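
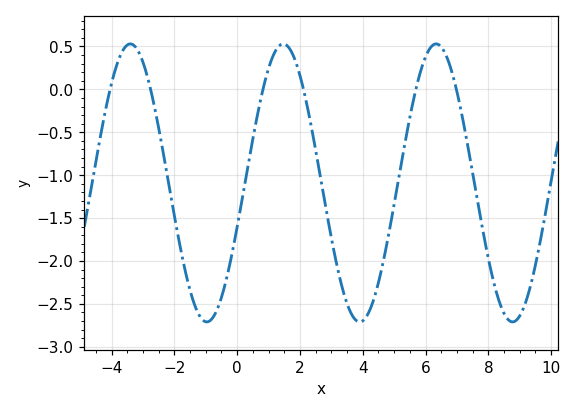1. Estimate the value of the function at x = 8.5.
-2.61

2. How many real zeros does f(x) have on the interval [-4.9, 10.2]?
6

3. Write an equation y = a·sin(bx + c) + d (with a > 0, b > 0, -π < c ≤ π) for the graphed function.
y = 1.62sin(1.29x - 0.322) - 1.09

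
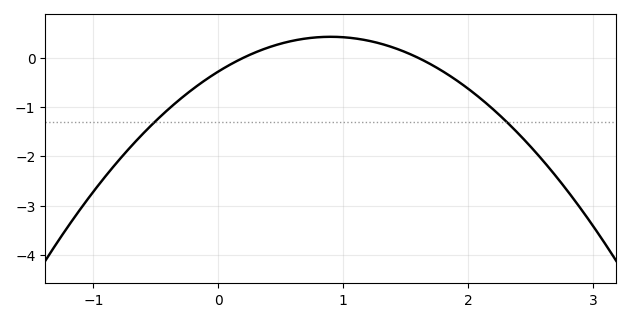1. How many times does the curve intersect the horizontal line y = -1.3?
2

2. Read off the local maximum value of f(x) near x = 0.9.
0.426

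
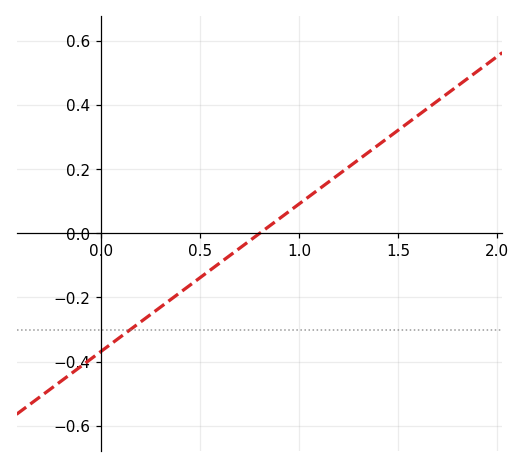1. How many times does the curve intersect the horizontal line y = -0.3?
1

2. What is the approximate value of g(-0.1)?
-0.414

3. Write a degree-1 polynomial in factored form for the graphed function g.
y = 0.46(x - 0.8)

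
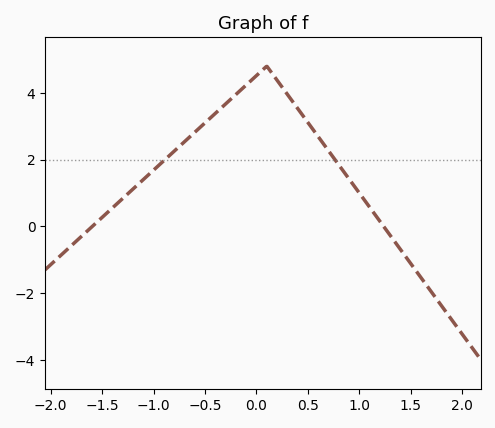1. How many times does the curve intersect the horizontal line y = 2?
2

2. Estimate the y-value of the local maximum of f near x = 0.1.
4.8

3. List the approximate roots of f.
-1.6, 1.2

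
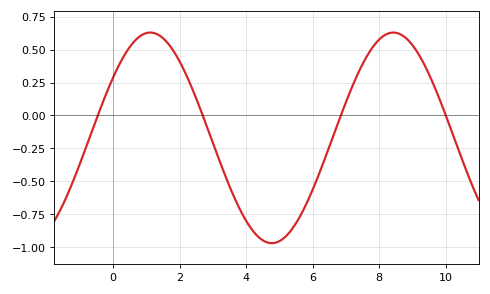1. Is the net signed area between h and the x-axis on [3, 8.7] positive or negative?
negative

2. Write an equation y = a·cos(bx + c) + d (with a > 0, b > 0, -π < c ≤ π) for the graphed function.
y = 0.8cos(0.86x - 0.96) - 0.17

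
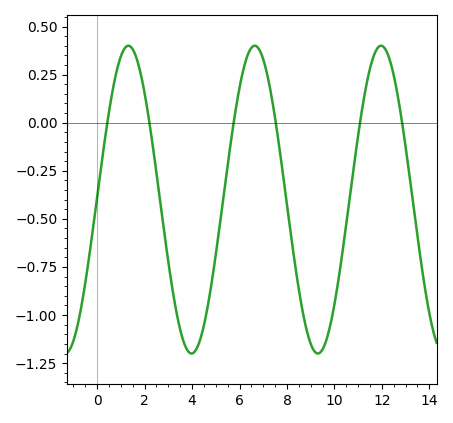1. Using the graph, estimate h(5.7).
-0.043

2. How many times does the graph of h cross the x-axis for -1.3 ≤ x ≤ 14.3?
6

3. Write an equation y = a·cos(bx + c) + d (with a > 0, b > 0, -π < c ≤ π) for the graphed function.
y = 0.8cos(1.18x - 1.55) - 0.4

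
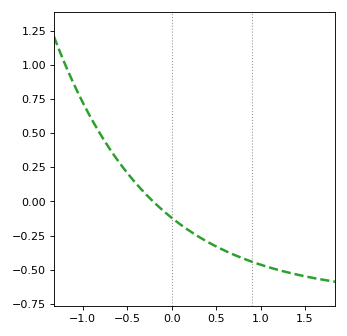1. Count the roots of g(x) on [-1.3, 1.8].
1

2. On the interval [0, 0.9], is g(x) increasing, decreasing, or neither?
decreasing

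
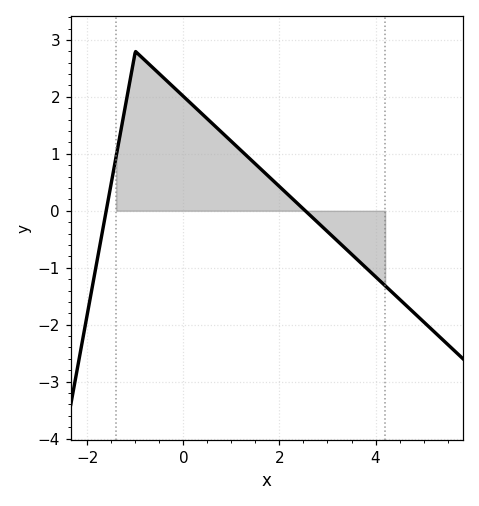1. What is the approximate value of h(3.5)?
-0.8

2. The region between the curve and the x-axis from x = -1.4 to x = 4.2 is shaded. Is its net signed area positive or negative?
positive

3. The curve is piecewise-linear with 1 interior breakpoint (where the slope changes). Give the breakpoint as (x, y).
(-1, 2.8)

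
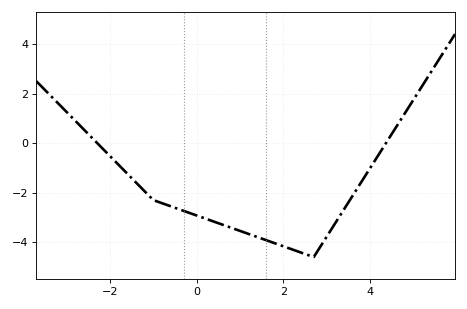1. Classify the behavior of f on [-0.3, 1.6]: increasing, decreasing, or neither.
decreasing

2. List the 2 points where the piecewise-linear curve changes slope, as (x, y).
(-1, -2.3); (2.7, -4.6)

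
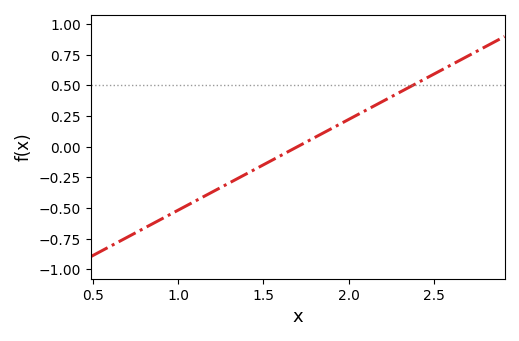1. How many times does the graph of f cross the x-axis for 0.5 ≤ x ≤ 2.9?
1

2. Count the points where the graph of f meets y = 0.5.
1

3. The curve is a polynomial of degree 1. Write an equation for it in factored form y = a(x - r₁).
y = 0.74(x - 1.7)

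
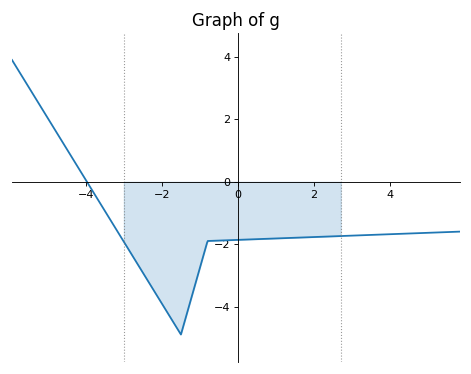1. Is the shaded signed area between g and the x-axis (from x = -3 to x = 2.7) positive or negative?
negative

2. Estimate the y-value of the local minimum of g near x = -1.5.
-4.89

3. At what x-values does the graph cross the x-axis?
-3.97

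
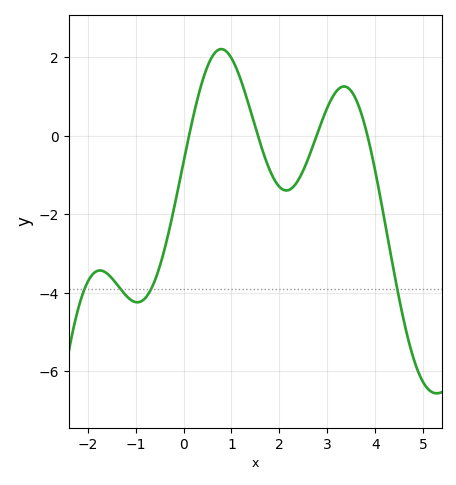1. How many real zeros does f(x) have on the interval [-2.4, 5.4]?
4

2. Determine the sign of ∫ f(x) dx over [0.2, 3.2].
positive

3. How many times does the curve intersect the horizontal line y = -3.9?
4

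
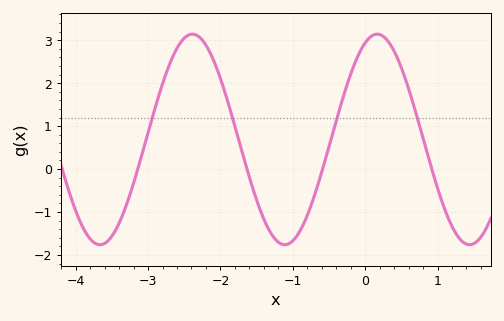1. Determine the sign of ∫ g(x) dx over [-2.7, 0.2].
positive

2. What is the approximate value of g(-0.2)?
2.21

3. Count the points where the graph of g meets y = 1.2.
4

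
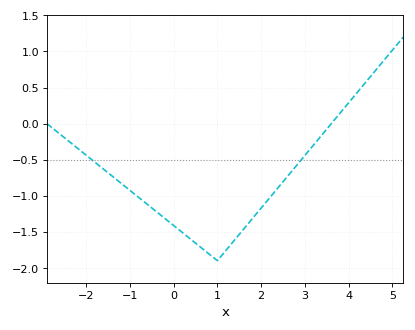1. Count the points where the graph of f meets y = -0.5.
2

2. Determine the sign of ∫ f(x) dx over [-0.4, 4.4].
negative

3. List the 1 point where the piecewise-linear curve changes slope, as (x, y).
(1, -1.9)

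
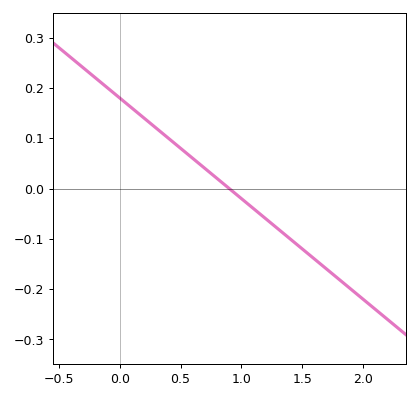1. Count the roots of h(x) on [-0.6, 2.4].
1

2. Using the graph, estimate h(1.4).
-0.1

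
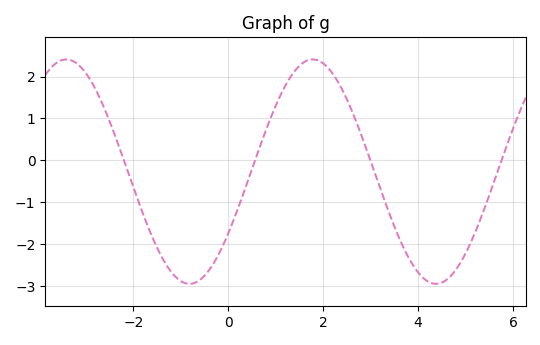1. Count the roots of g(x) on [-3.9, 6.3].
4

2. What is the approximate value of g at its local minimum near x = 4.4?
-2.95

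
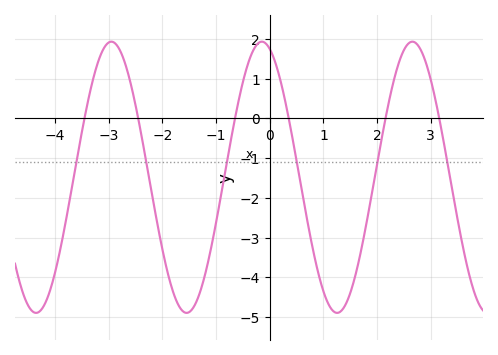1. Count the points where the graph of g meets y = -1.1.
6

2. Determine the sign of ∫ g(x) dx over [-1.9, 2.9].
negative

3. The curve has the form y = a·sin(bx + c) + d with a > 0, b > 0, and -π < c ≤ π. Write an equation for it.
y = 3.41sin(2.2x + 1.9) - 1.48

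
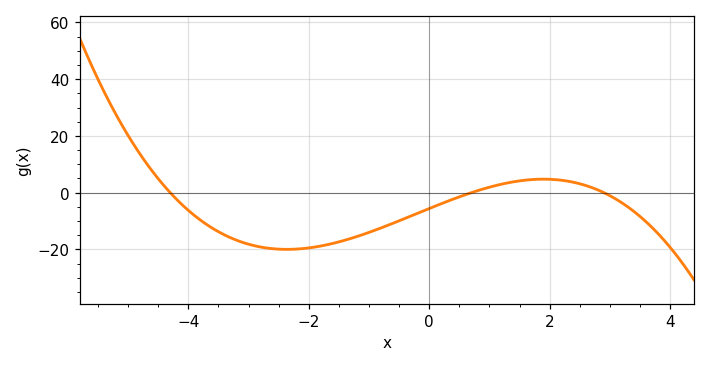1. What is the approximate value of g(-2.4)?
-20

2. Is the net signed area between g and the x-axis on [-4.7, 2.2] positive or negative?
negative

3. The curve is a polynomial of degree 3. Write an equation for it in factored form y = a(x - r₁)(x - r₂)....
y = -0.64(x + 4.3)(x - 0.7)(x - 2.9)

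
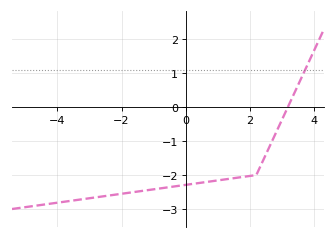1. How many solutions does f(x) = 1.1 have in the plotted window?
1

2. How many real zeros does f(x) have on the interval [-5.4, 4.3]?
1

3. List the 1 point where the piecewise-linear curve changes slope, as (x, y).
(2.2, -2)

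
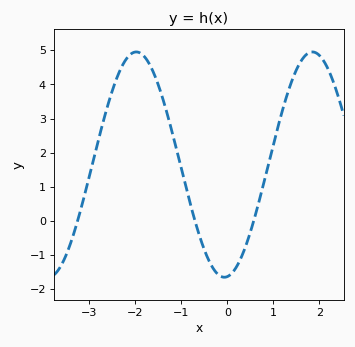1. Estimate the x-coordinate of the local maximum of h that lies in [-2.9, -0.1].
-1.98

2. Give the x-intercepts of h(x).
-3.26, -0.705, 0.572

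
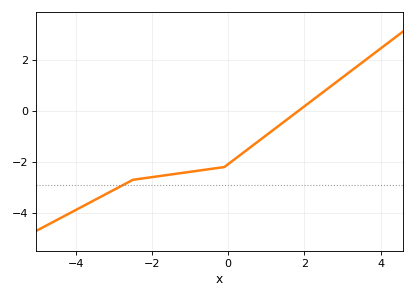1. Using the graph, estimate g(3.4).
1.8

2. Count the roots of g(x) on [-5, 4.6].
1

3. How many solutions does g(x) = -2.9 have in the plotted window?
1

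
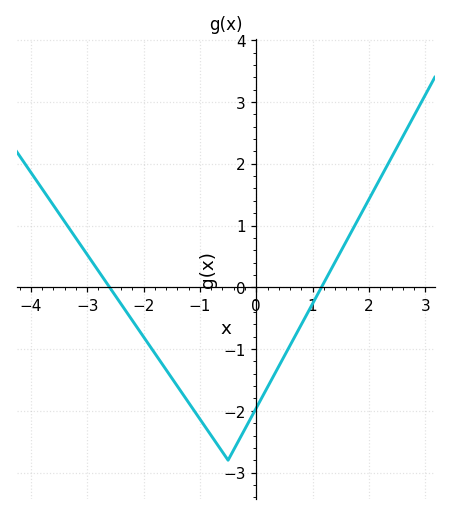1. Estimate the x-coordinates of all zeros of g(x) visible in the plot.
-2.6, 1.2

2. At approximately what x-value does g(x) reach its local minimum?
-0.5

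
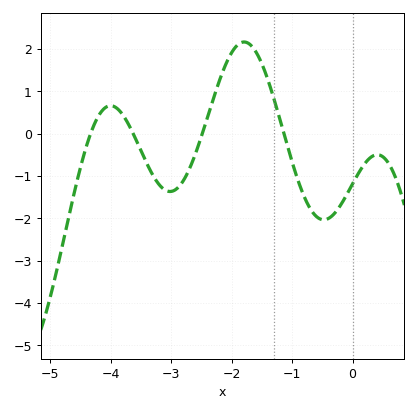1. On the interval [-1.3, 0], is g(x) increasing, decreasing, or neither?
neither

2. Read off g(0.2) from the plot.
-0.7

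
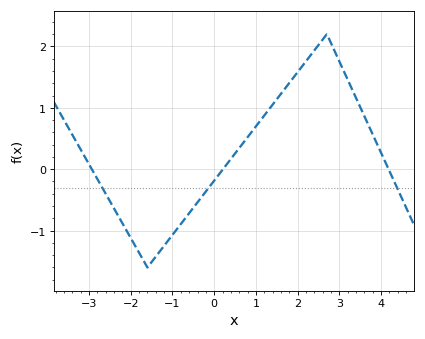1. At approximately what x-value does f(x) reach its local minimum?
-1.6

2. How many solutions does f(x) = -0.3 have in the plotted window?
3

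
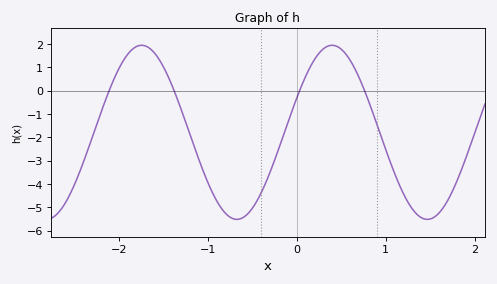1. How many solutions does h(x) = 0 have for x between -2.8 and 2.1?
4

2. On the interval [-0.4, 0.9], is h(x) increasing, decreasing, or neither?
neither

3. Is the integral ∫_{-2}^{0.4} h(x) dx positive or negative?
negative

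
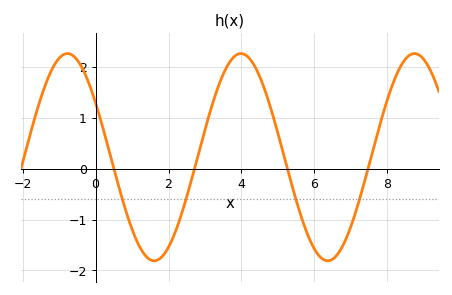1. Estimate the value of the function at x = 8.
1.4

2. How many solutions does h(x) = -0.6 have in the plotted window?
4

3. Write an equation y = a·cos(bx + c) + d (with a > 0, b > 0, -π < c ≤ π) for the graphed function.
y = 2.04cos(1.3x + 1) + 0.23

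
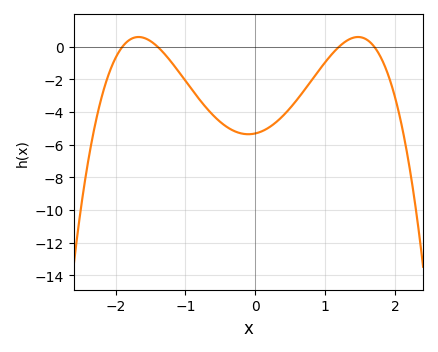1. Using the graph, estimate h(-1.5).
0.4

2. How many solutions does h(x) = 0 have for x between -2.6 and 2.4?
4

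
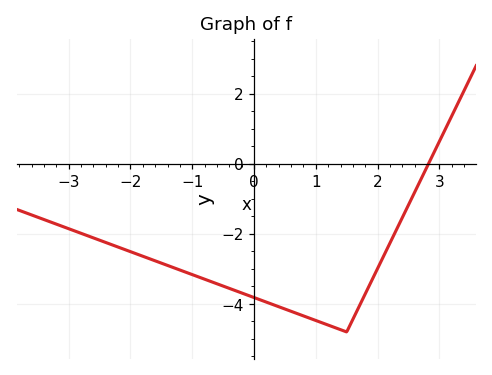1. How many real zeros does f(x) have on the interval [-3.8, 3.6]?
1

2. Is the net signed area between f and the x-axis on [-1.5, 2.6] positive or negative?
negative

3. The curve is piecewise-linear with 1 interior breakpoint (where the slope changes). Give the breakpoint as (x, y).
(1.5, -4.8)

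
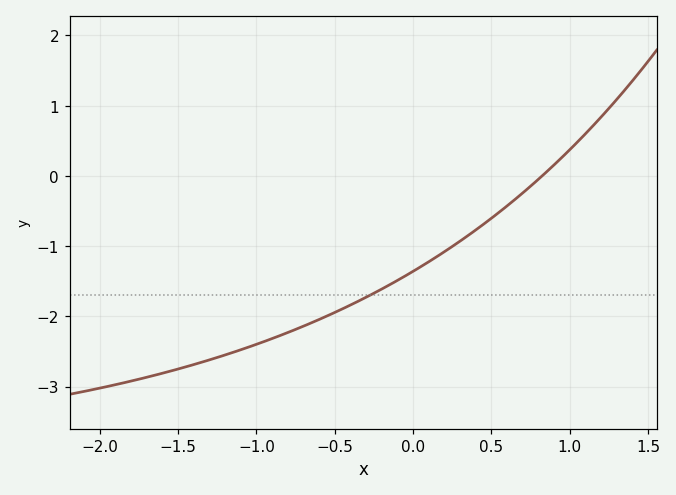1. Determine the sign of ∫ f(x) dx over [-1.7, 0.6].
negative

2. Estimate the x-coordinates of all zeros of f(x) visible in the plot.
0.8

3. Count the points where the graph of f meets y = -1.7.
1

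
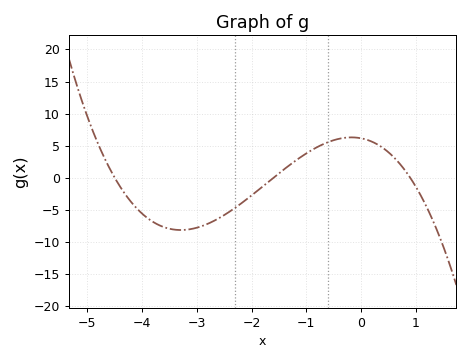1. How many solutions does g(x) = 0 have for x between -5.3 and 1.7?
3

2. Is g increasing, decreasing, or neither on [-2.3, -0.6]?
increasing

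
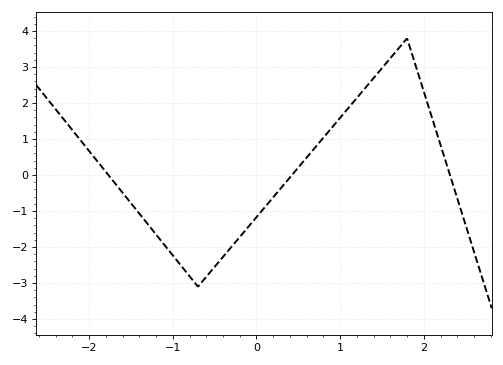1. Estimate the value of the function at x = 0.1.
-0.9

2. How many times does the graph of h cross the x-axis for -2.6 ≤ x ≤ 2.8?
3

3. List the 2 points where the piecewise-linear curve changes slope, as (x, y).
(-0.7, -3.1); (1.8, 3.8)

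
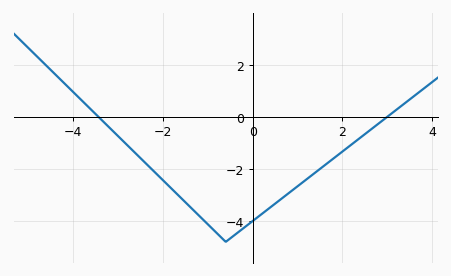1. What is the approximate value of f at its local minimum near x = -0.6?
-4.8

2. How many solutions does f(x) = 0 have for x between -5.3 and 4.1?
2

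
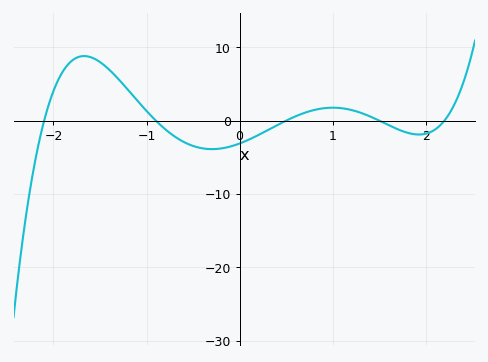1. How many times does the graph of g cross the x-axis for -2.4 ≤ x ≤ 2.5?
5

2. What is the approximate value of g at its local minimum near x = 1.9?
-1.89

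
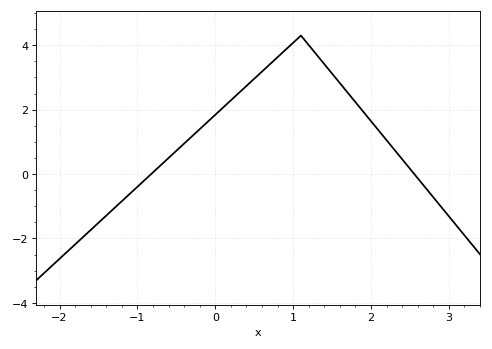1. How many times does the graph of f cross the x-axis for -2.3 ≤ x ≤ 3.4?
2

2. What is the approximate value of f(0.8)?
3.63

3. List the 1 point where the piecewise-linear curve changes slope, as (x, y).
(1.1, 4.3)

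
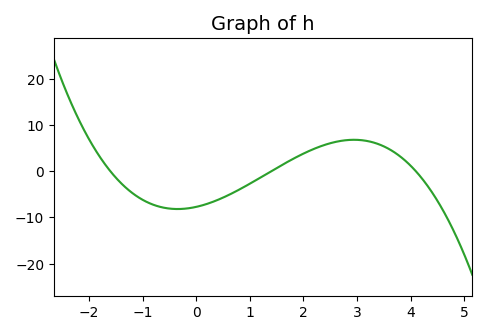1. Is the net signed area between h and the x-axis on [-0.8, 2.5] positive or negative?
negative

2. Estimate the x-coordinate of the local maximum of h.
2.95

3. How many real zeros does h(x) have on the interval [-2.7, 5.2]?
3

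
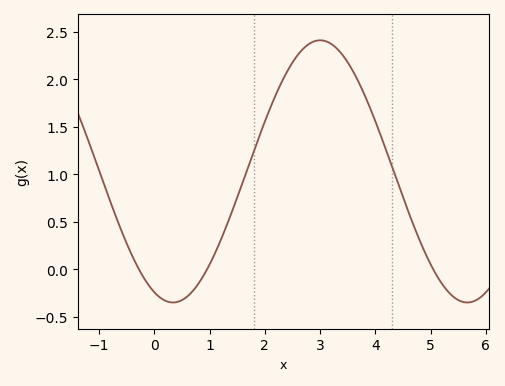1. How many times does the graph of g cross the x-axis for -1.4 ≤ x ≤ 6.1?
3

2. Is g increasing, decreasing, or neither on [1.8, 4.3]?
neither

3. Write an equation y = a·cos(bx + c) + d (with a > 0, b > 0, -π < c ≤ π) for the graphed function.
y = 1.38cos(1.2x + 2.7) + 1.03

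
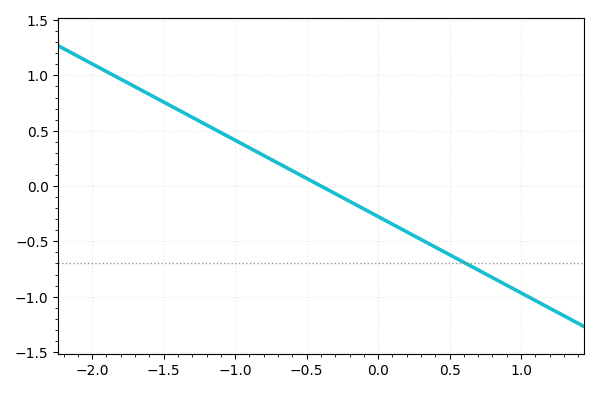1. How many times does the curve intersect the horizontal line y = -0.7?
1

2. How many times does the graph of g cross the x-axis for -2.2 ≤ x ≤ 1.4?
1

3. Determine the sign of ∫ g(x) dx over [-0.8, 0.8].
negative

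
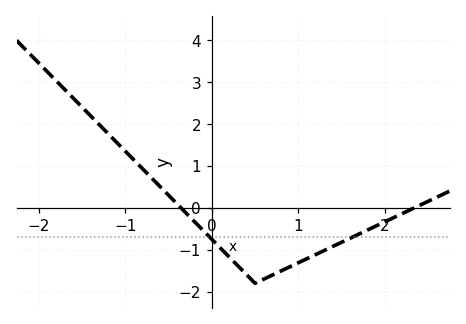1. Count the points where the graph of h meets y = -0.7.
2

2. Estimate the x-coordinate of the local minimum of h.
0.5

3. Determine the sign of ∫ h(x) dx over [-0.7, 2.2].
negative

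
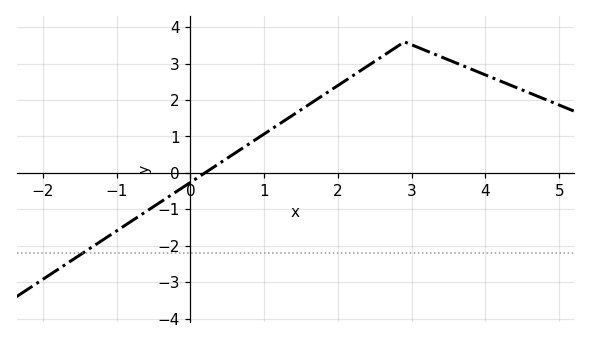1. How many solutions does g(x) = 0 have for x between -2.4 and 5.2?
1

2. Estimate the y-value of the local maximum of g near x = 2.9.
3.6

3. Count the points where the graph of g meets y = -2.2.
1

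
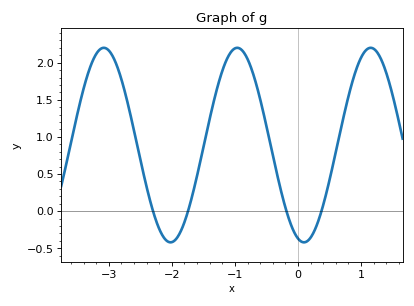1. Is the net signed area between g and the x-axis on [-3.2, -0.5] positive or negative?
positive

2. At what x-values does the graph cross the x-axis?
-2.3, -1.7, -0.2, 0.4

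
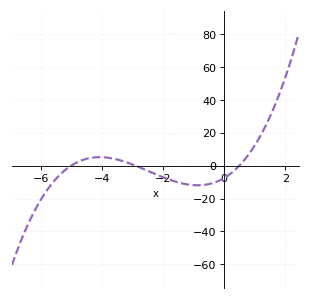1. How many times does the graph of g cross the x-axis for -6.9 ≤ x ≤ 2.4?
3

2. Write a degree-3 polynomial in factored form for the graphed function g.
y = 1.04(x + 5)(x + 2.9)(x - 0.5)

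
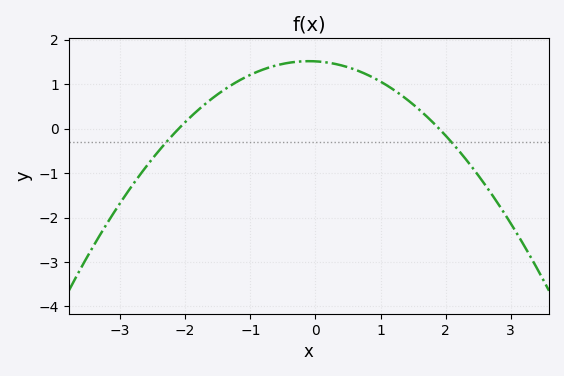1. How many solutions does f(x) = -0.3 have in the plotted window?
2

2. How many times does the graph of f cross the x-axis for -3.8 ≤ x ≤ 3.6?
2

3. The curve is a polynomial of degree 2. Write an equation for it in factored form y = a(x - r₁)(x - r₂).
y = -0.38(x + 2.1)(x - 1.9)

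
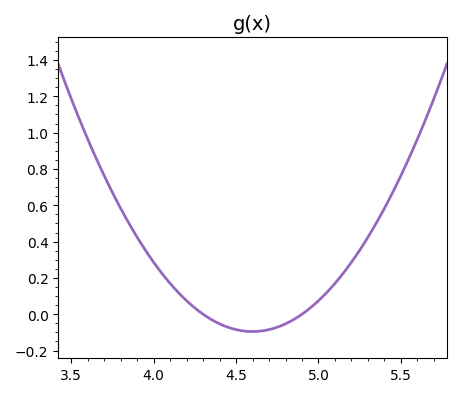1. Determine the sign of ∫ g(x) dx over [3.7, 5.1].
positive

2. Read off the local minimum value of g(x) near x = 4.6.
-0.095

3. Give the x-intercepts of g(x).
4.3, 4.9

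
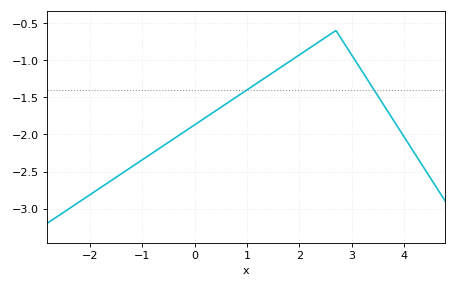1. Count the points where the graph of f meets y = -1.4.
2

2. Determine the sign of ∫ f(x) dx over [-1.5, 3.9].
negative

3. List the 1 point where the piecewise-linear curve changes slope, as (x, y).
(2.7, -0.6)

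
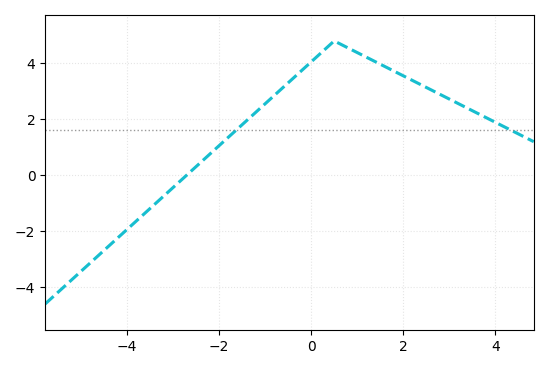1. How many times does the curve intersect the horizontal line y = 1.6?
2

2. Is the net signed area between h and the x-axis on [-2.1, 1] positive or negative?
positive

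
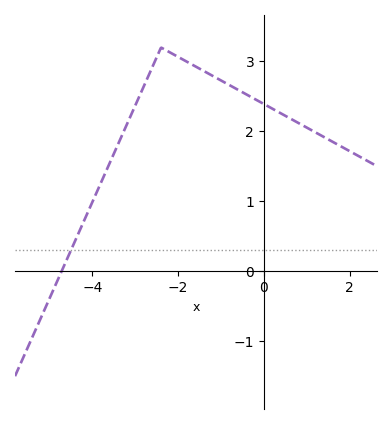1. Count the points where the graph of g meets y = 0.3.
1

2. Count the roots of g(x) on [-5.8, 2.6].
1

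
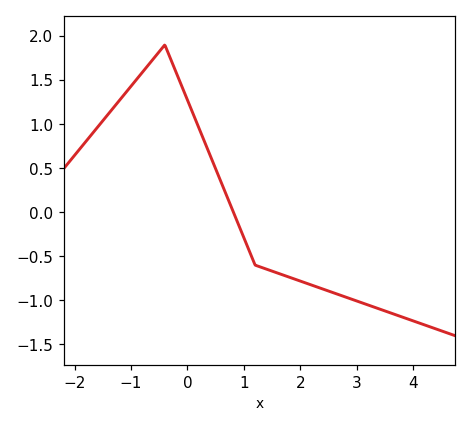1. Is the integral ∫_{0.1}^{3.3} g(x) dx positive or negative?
negative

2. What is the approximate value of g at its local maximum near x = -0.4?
1.9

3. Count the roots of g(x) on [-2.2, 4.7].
1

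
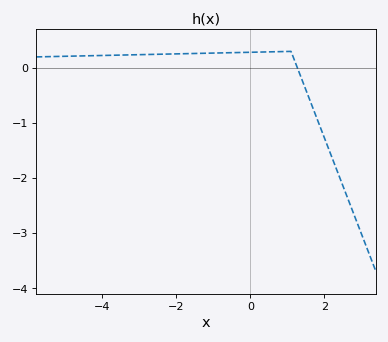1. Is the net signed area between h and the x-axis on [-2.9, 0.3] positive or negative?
positive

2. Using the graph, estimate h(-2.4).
0.249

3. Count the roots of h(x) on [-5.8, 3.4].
1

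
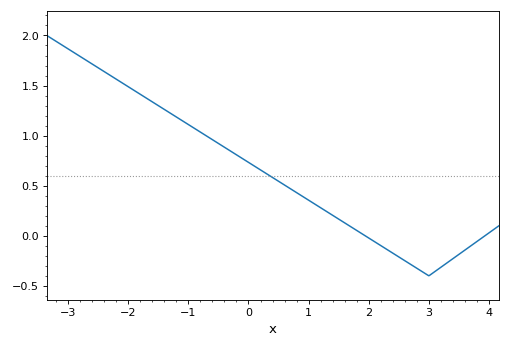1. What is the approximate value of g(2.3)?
-0.15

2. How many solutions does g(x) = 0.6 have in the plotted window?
1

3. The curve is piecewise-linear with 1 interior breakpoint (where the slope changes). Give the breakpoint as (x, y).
(3, -0.4)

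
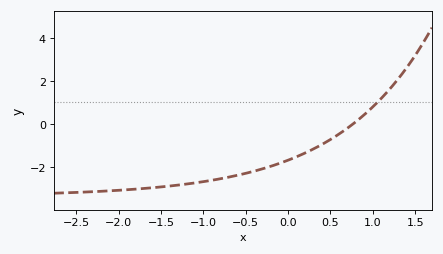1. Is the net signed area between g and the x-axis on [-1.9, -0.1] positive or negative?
negative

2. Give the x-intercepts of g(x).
0.8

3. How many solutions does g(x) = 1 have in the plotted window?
1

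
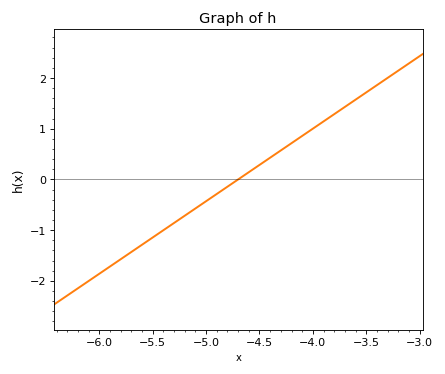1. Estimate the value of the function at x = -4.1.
0.858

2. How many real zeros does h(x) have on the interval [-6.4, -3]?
1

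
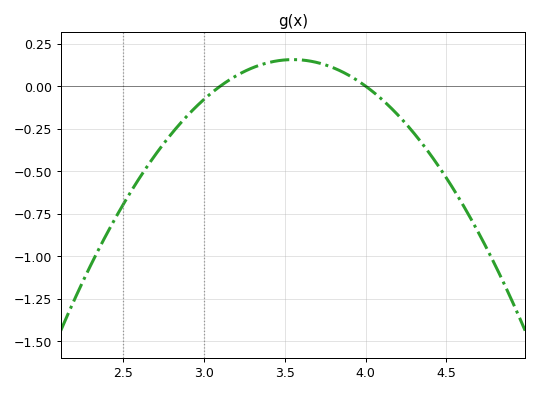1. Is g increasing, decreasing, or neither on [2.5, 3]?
increasing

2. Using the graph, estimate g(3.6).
0.16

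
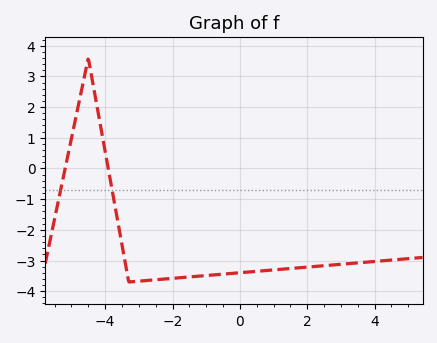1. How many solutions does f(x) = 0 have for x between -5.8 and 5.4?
2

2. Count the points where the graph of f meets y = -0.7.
2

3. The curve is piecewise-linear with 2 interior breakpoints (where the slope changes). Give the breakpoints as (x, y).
(-4.5, 3.6); (-3.3, -3.7)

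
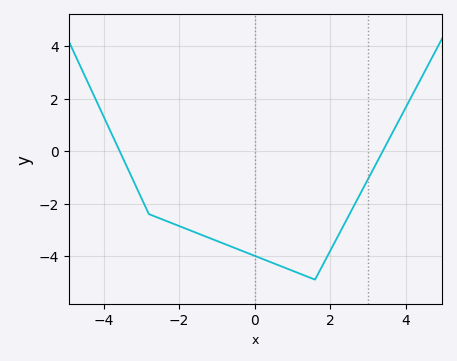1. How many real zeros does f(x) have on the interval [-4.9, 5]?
2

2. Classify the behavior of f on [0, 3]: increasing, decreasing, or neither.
neither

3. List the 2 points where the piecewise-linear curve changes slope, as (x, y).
(-2.8, -2.4); (1.6, -4.9)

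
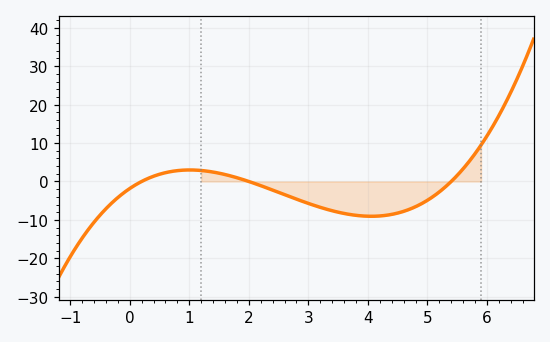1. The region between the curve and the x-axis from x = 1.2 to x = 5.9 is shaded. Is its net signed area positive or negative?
negative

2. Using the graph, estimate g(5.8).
7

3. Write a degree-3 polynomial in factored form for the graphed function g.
y = 0.85(x - 0.2)(x - 2)(x - 5.4)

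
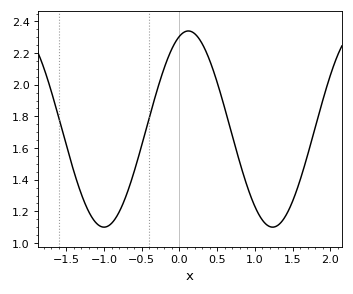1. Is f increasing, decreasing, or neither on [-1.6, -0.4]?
neither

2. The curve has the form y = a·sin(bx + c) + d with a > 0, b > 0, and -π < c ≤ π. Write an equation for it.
y = 0.62sin(2.81x + 1.24) + 1.72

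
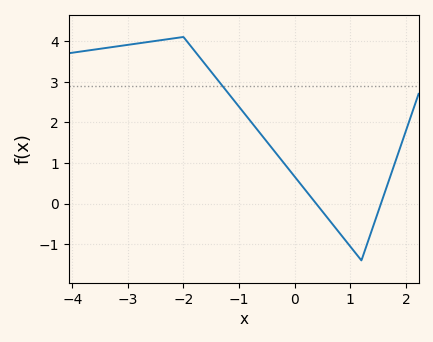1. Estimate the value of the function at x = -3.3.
3.85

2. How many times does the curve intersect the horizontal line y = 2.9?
1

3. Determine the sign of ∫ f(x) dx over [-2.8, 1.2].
positive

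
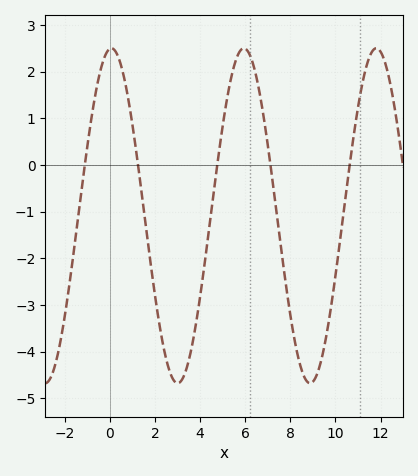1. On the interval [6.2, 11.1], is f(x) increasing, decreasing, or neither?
neither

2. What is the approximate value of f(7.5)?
-1.5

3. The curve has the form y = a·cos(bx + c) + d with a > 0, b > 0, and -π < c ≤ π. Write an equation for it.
y = 3.59cos(1.1x - 0.07) - 1.09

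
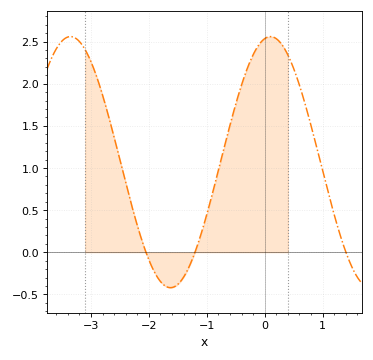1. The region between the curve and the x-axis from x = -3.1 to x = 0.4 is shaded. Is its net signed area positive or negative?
positive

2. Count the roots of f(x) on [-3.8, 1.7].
3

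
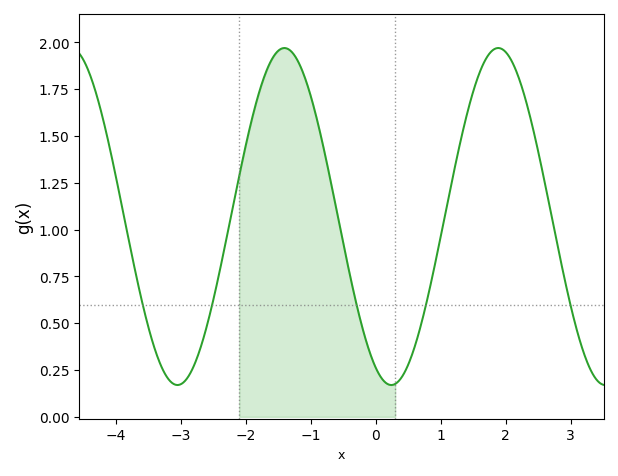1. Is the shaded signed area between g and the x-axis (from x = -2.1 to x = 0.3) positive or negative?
positive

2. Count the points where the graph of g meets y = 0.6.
5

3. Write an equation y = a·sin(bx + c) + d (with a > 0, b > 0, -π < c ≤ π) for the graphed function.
y = 0.9sin(1.91x - 2.03) + 1.07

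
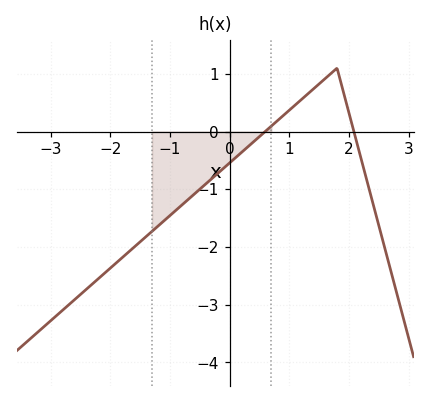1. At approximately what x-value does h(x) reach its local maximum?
1.8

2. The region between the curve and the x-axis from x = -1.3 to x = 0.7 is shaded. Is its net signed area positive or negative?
negative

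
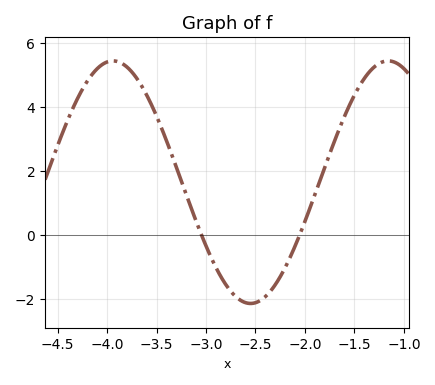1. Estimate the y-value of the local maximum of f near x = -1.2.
5.45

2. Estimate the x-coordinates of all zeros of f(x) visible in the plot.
-3.04, -2.06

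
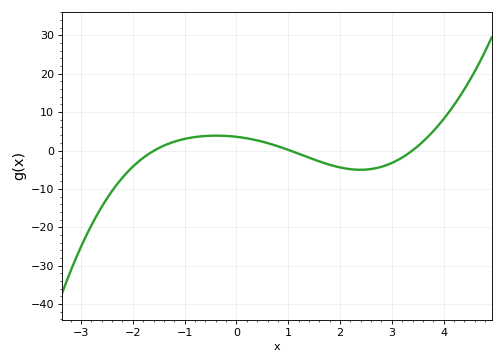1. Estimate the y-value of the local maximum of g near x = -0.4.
4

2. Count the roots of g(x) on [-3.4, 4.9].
3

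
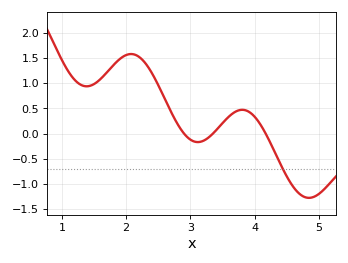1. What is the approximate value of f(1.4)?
0.94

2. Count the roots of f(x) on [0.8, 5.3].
3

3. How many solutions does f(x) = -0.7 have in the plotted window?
1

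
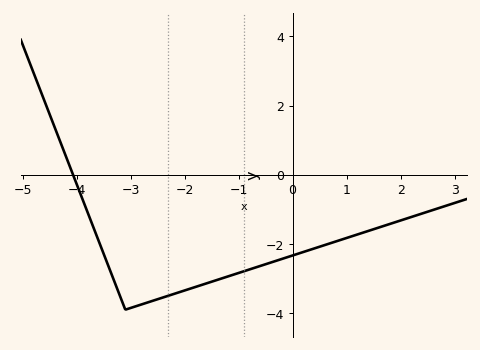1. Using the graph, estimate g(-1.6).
-3.14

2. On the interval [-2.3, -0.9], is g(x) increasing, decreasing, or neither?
increasing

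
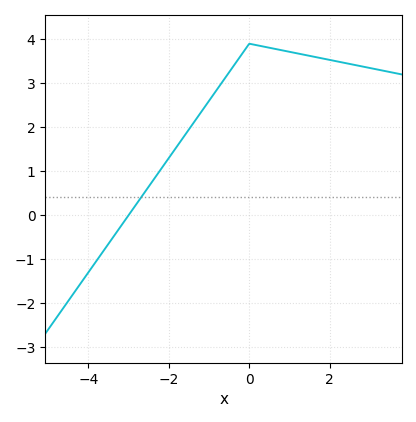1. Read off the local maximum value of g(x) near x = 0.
3.9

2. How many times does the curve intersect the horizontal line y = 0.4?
1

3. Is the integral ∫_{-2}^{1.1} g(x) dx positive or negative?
positive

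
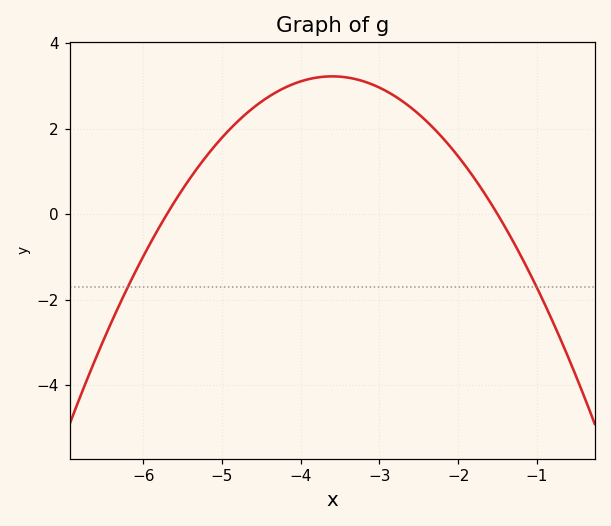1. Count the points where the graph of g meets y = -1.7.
2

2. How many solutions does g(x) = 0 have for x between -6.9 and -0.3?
2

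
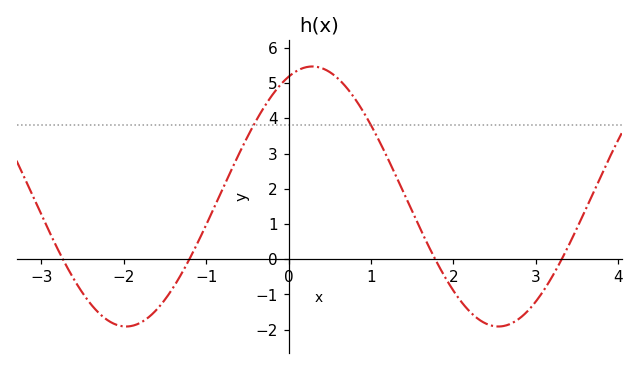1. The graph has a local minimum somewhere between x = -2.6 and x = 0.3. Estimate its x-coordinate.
-1.97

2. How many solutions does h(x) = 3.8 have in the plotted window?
2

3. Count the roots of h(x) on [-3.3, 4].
4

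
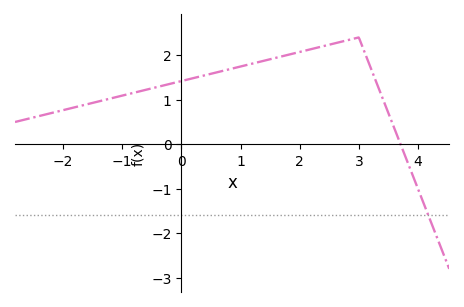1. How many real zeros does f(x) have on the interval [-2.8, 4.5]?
1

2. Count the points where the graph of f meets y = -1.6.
1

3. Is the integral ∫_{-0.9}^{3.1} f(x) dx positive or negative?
positive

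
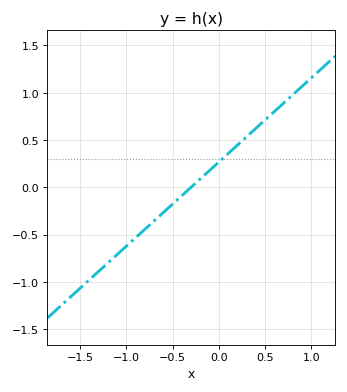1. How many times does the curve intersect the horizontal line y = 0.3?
1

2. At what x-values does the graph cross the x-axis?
-0.3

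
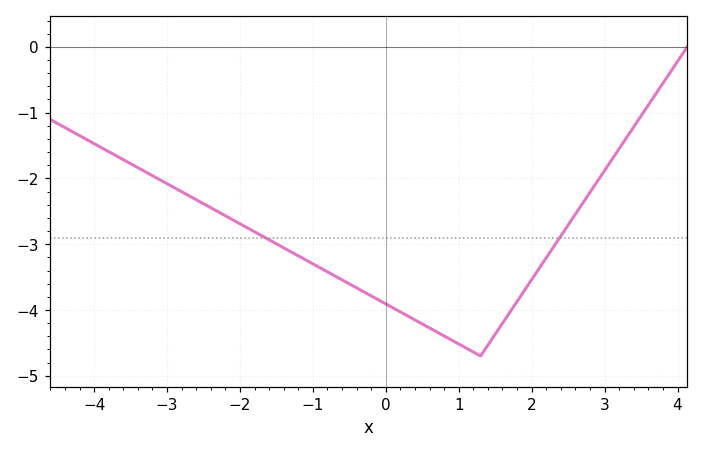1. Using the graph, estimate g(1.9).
-3.7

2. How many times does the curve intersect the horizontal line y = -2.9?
2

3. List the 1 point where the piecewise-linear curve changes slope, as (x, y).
(1.3, -4.7)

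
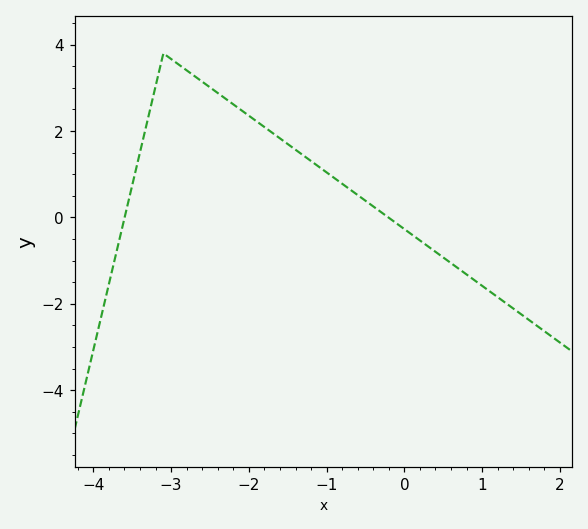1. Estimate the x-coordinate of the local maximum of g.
-3.1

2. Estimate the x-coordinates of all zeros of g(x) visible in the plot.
-3.6, -0.205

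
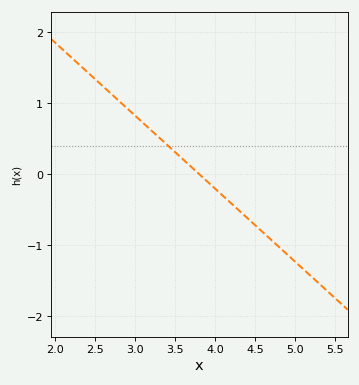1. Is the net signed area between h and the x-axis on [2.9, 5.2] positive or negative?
negative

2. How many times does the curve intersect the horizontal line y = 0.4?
1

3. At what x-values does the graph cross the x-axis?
3.8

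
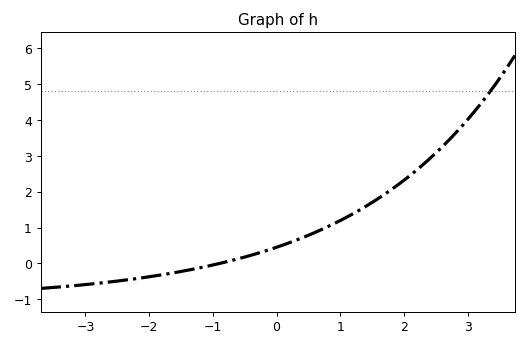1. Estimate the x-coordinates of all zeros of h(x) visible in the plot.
-0.891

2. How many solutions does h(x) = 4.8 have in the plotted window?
1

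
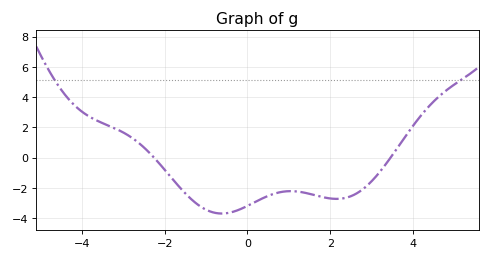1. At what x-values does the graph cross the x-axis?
-2.25, 3.46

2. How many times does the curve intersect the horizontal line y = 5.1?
2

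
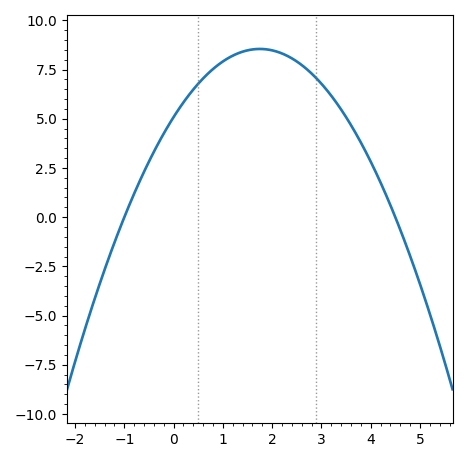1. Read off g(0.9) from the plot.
7.73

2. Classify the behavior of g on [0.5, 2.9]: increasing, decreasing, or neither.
neither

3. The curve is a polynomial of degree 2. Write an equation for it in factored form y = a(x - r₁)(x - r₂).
y = -1.13(x + 1)(x - 4.5)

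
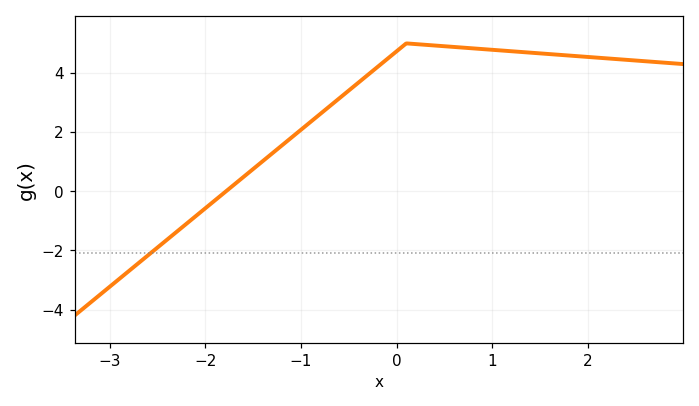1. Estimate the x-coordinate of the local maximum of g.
0.102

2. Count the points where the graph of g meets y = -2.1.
1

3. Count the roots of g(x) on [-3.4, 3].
1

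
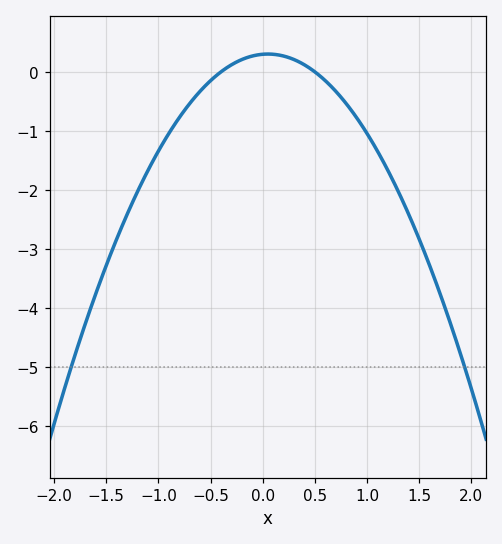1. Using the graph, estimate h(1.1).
-1.34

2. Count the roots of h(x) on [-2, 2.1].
2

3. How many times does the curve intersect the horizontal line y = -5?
2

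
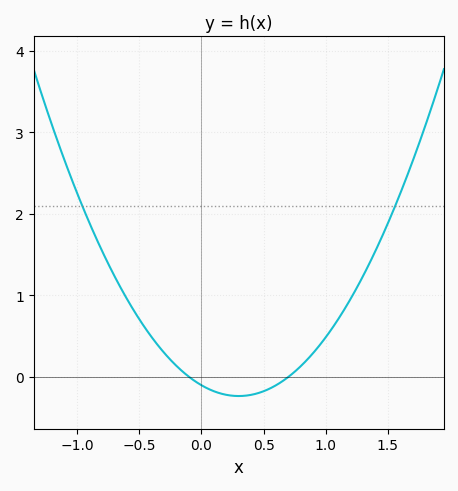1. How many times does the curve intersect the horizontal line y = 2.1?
2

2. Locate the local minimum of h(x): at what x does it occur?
0.3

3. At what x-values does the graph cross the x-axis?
-0.1, 0.7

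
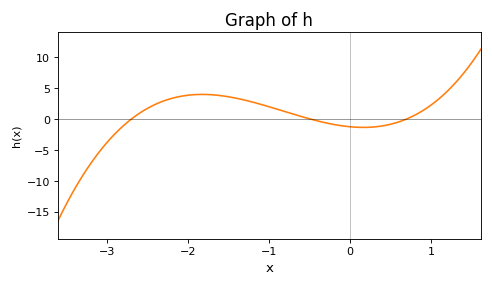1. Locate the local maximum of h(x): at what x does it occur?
-1.83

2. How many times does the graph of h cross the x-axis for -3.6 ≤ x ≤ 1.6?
3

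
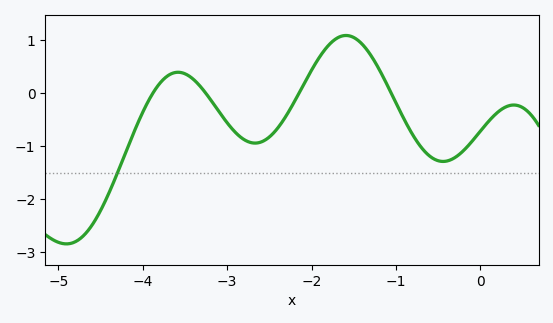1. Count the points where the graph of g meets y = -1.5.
1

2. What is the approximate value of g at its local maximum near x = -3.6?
0.4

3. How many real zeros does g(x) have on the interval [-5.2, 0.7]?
4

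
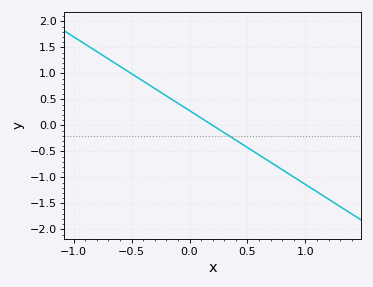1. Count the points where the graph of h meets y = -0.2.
1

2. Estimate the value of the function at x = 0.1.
0.15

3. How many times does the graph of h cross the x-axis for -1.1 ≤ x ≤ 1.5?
1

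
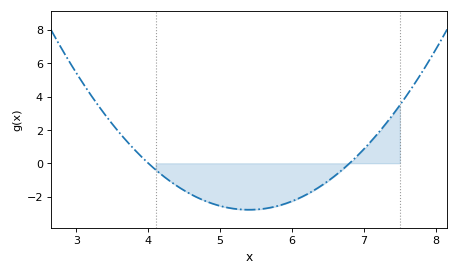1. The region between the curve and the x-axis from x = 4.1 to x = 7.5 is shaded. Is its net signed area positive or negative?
negative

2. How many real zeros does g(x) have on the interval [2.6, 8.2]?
2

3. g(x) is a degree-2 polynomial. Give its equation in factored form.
y = 1.42(x - 4)(x - 6.8)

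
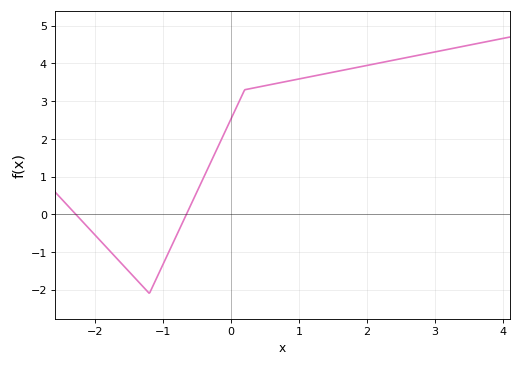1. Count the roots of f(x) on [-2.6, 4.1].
2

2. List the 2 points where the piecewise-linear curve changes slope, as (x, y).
(-1.2, -2.1); (0.2, 3.3)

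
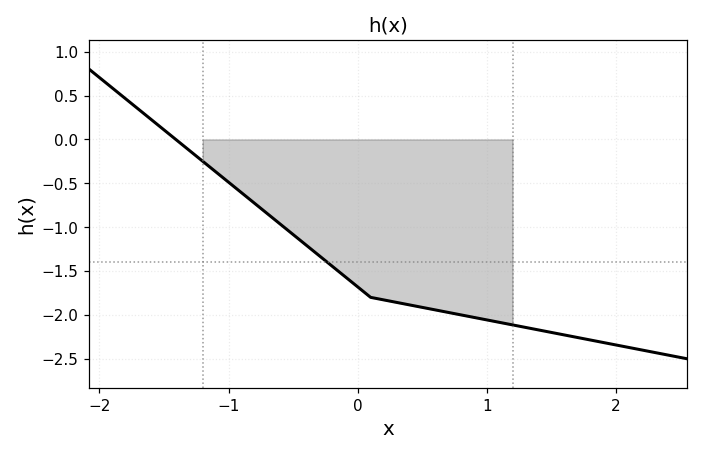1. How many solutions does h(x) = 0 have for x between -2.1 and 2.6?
1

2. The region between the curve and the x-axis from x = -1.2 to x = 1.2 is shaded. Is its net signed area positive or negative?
negative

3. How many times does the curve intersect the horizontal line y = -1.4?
1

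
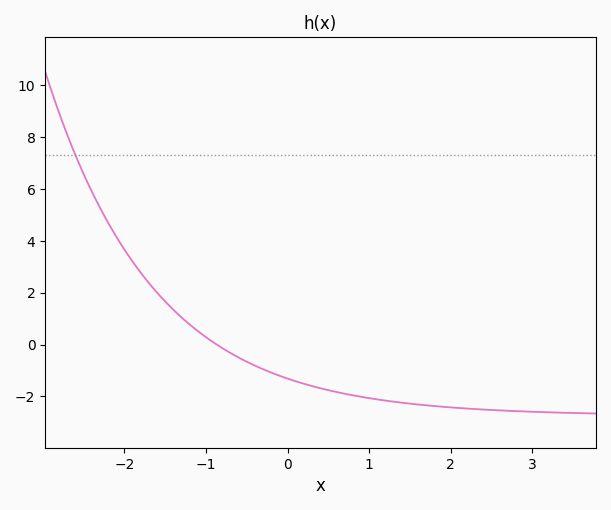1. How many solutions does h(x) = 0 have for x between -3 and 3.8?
1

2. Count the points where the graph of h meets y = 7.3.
1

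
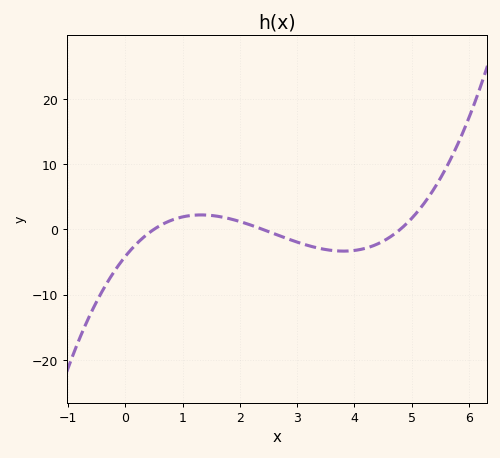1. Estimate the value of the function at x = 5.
1.68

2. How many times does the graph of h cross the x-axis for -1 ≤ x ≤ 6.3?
3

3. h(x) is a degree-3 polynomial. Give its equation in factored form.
y = 0.72(x - 0.5)(x - 2.4)(x - 4.8)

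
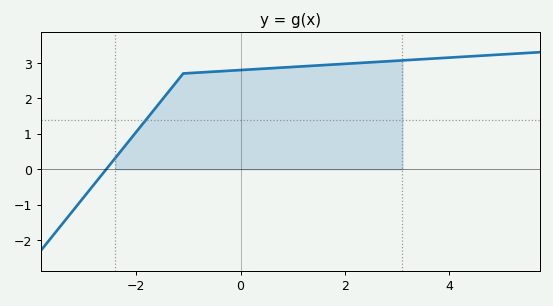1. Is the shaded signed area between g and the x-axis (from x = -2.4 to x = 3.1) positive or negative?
positive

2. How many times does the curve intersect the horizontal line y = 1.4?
1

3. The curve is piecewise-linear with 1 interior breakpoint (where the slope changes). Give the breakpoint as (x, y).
(-1.1, 2.7)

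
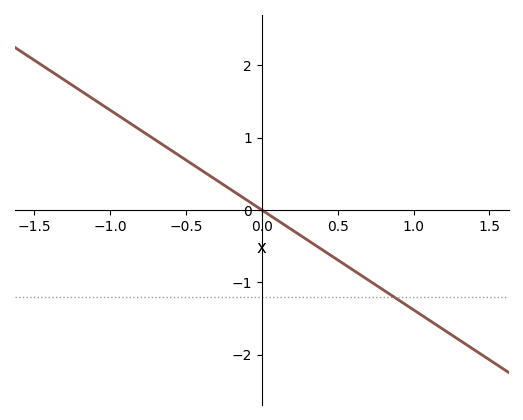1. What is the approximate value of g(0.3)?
-0.414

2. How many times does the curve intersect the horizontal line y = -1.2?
1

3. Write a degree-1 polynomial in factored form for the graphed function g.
y = -1.38(x - 0)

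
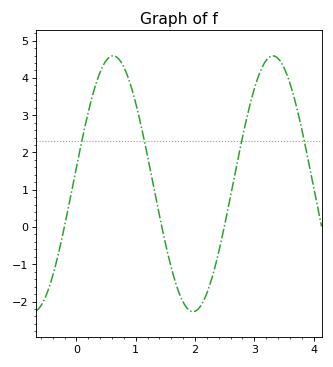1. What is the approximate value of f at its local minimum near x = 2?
-2.3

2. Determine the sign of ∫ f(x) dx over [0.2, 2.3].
positive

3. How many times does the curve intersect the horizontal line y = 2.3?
4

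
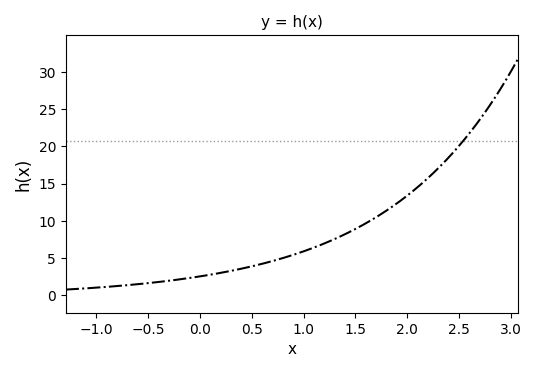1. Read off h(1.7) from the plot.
10.5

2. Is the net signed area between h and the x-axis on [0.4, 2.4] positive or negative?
positive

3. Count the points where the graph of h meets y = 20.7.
1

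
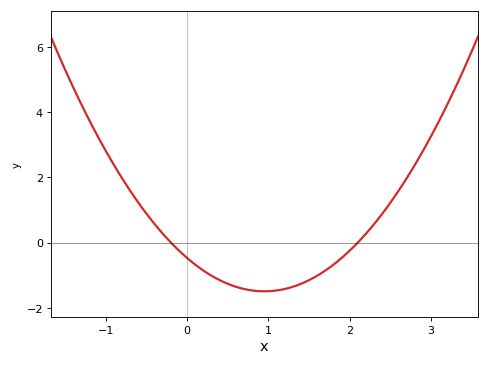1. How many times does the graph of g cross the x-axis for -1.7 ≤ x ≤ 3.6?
2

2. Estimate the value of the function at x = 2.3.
0.565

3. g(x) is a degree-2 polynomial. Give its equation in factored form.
y = 1.13(x + 0.2)(x - 2.1)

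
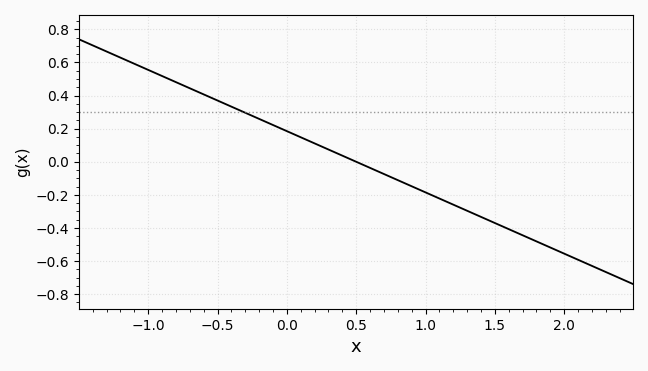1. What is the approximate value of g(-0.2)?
0.259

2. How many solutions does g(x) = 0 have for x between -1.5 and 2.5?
1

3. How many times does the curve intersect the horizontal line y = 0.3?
1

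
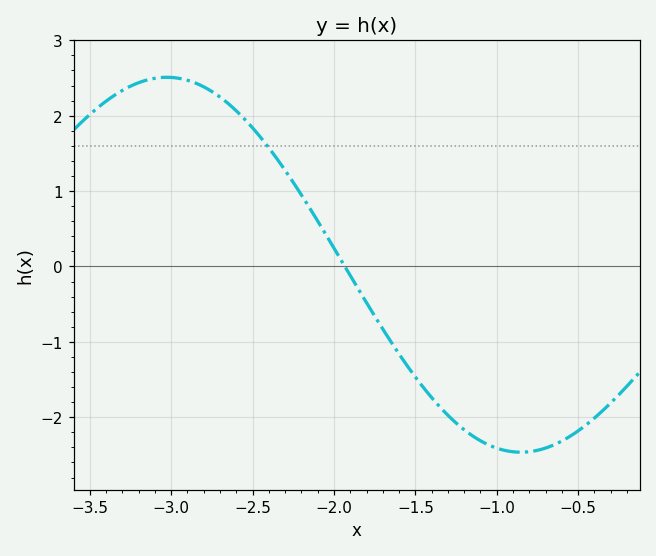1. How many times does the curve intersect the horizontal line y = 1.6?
1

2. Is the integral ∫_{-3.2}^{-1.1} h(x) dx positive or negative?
positive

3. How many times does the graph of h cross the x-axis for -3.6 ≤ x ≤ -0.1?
1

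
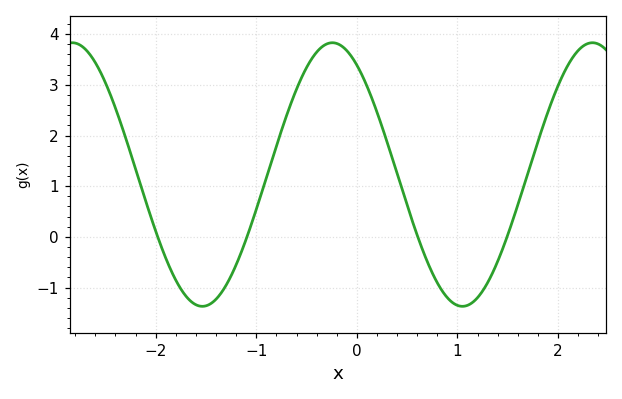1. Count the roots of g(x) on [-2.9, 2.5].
4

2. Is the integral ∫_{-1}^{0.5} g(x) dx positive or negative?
positive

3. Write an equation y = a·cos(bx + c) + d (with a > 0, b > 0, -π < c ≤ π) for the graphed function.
y = 2.6cos(2.43x + 0.592) + 1.23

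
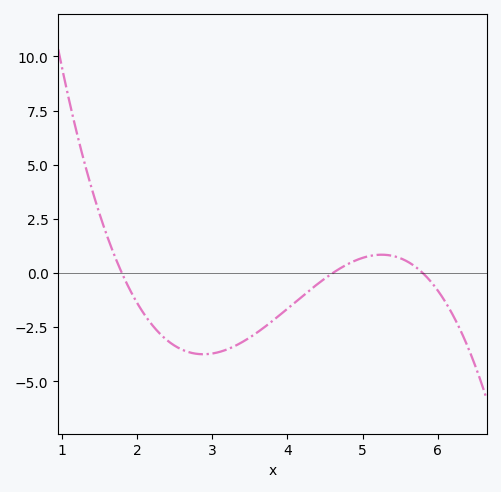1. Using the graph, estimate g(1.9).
-0.8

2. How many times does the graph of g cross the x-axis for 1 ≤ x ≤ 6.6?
3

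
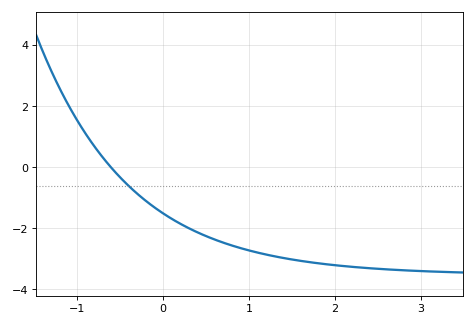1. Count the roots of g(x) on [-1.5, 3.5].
1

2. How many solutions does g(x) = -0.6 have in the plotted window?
1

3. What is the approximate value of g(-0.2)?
-1.1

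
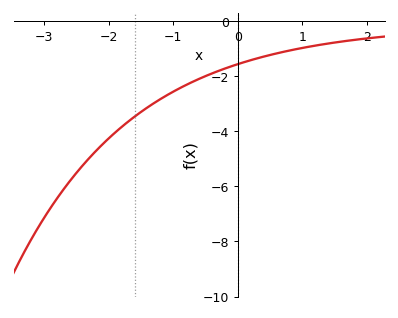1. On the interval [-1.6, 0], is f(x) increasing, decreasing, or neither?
increasing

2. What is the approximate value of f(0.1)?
-1.4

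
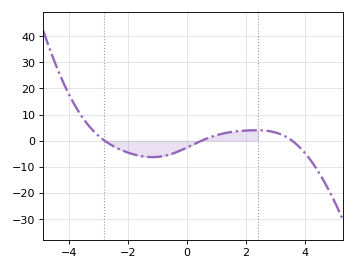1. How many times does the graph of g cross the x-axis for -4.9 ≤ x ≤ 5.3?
3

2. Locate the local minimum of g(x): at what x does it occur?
-1.2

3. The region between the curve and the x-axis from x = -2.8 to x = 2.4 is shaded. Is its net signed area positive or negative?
negative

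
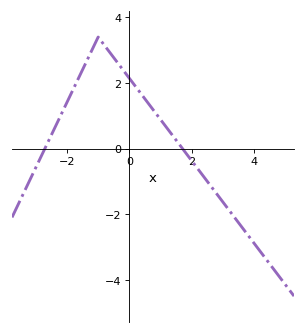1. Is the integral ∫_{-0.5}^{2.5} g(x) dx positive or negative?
positive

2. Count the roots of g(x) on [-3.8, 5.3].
2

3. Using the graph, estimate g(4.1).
-3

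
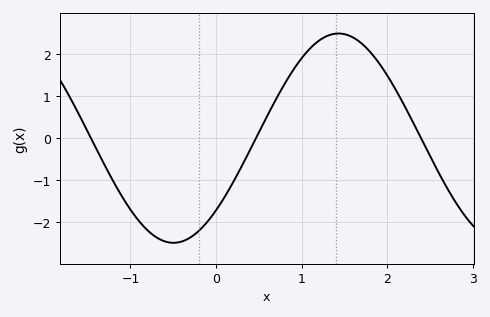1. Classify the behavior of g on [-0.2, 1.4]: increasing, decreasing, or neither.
increasing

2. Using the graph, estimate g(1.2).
2.33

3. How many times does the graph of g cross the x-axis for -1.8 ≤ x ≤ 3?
3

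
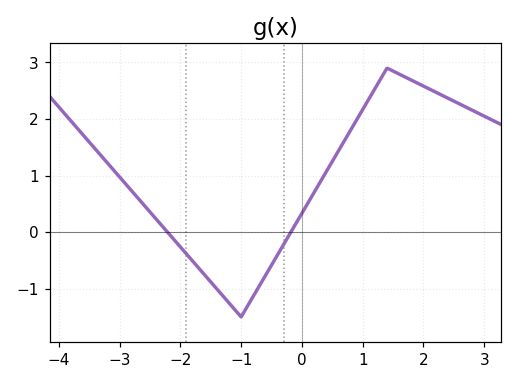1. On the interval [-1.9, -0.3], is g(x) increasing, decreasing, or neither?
neither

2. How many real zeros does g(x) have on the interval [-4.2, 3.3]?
2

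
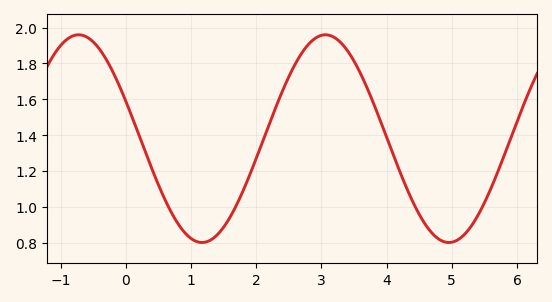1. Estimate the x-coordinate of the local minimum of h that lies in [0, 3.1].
1.2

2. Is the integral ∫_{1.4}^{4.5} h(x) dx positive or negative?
positive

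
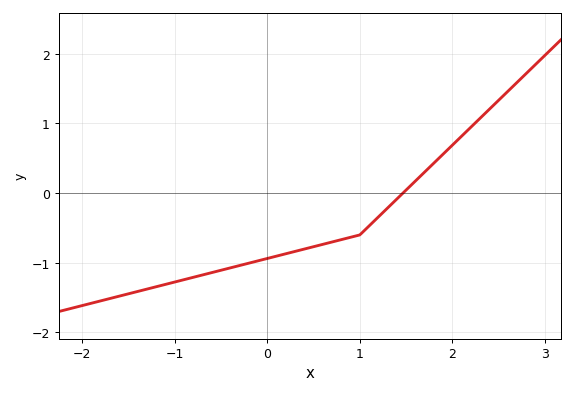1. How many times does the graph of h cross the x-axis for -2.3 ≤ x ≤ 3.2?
1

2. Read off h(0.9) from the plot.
-0.634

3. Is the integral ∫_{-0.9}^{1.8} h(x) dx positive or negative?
negative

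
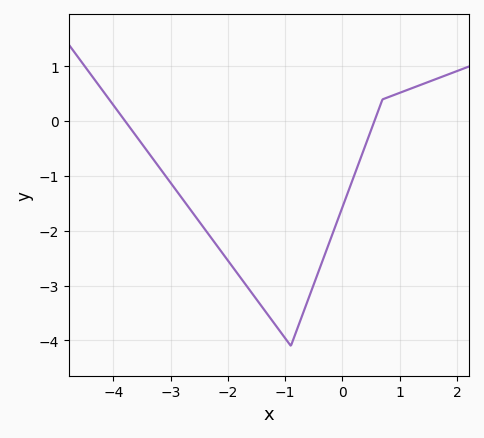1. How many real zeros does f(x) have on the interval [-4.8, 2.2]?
2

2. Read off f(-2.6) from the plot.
-1.7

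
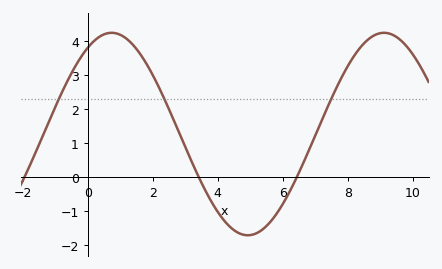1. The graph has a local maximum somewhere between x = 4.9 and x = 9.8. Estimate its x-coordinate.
9.2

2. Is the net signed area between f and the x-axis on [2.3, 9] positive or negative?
positive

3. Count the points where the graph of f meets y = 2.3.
3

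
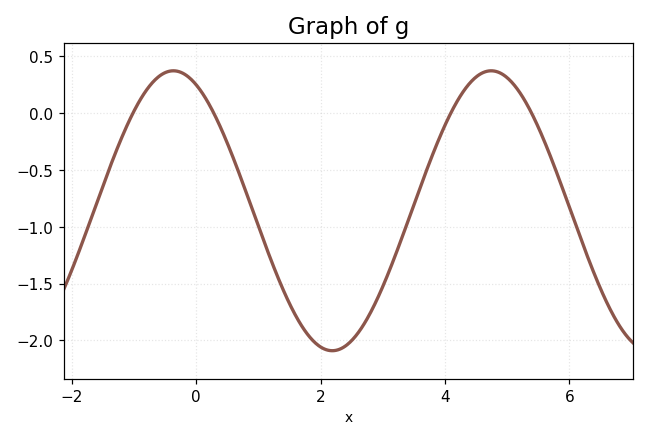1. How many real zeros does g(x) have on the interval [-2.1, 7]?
4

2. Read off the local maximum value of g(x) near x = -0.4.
0.37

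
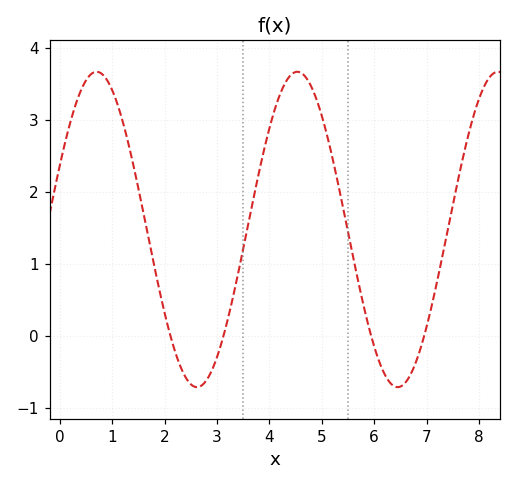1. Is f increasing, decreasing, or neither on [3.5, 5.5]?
neither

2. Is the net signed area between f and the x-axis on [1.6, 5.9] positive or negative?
positive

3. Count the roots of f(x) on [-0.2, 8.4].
4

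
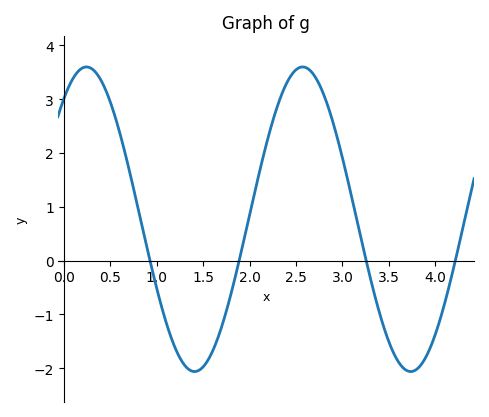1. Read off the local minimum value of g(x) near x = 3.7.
-2.1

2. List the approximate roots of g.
0.9, 1.9, 3.3, 4.2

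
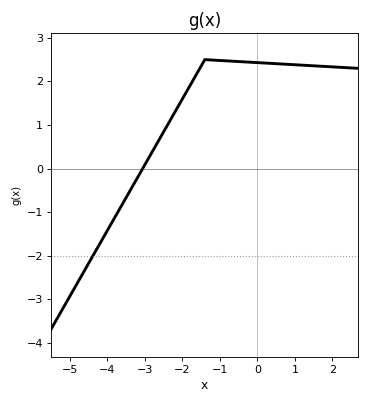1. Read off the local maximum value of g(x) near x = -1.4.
2.5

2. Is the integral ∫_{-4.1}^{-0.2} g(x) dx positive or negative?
positive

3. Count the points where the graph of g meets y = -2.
1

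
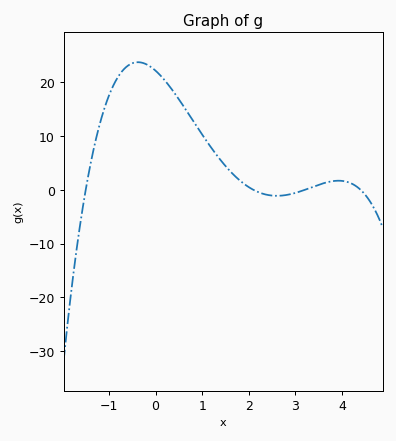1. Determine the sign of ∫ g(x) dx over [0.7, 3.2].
positive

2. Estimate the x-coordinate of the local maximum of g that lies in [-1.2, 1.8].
-0.4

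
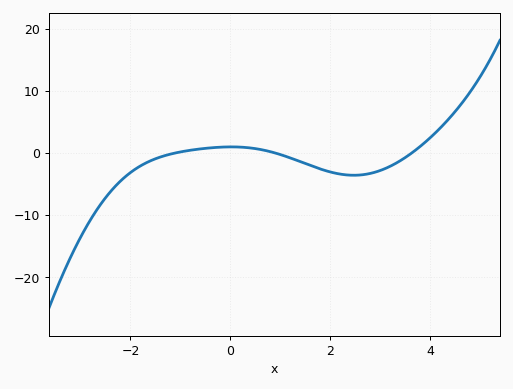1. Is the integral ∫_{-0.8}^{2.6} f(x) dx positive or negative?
negative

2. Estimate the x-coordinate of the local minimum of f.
2.47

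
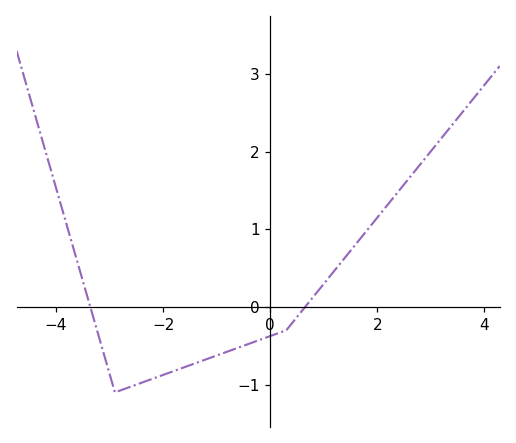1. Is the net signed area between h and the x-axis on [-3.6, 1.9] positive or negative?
negative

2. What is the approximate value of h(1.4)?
0.6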